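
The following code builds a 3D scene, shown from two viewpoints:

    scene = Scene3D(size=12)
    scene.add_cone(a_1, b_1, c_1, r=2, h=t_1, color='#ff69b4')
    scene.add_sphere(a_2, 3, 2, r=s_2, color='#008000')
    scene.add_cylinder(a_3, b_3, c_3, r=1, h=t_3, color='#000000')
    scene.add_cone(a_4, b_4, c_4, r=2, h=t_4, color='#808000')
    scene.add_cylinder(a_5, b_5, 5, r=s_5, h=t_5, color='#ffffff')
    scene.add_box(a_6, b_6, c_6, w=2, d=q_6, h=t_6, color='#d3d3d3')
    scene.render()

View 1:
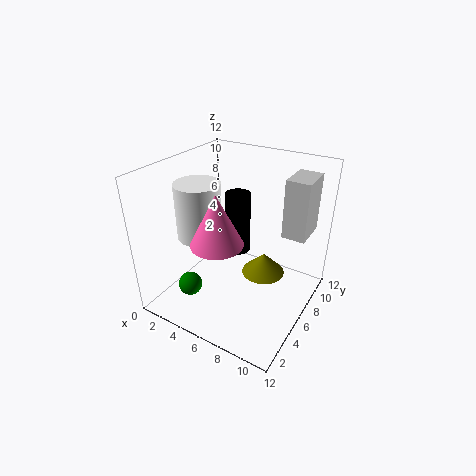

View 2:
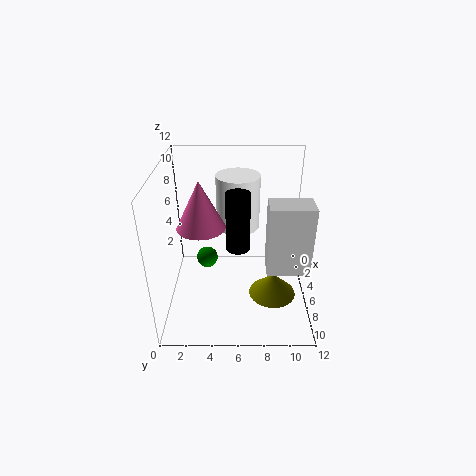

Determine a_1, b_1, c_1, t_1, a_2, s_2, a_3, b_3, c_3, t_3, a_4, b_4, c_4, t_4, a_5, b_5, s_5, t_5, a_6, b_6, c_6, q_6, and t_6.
a_1 = 6, b_1 = 3, c_1 = 7, t_1 = 4, a_2 = 3, s_2 = 1, a_3 = 6, b_3 = 6, c_3 = 5, t_3 = 5, a_4 = 7, b_4 = 9, c_4 = 1, t_4 = 2, a_5 = 2, b_5 = 6, s_5 = 2, t_5 = 5, a_6 = 9, b_6 = 8, c_6 = 6, q_6 = 3, t_6 = 5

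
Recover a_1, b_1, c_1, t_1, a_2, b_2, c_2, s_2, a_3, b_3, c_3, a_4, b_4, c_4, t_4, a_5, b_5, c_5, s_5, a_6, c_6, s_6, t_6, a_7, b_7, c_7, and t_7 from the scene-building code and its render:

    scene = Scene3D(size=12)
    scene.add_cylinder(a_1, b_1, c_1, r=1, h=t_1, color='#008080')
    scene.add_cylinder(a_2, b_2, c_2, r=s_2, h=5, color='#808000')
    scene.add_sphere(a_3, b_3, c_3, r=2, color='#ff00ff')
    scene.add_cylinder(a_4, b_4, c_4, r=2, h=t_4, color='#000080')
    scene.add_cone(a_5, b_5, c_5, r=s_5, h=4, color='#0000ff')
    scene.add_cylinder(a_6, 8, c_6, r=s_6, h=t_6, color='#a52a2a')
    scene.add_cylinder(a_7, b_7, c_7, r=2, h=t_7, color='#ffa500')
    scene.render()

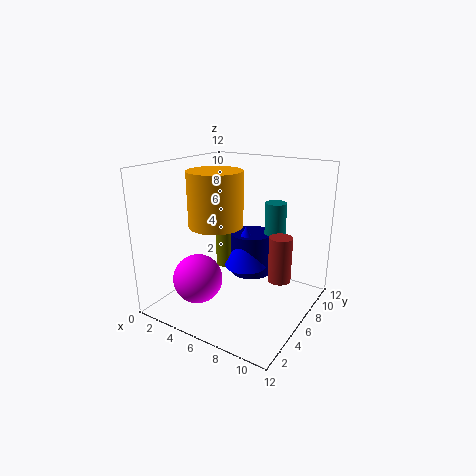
a_1 = 7, b_1 = 11, c_1 = 5, t_1 = 3, a_2 = 2, b_2 = 10, c_2 = 1, s_2 = 1, a_3 = 4, b_3 = 3, c_3 = 3, a_4 = 5, b_4 = 10, c_4 = 1, t_4 = 4, a_5 = 5, b_5 = 9, c_5 = 2, s_5 = 2, a_6 = 9, c_6 = 2, s_6 = 1, t_6 = 4, a_7 = 6, b_7 = 3, c_7 = 8, t_7 = 4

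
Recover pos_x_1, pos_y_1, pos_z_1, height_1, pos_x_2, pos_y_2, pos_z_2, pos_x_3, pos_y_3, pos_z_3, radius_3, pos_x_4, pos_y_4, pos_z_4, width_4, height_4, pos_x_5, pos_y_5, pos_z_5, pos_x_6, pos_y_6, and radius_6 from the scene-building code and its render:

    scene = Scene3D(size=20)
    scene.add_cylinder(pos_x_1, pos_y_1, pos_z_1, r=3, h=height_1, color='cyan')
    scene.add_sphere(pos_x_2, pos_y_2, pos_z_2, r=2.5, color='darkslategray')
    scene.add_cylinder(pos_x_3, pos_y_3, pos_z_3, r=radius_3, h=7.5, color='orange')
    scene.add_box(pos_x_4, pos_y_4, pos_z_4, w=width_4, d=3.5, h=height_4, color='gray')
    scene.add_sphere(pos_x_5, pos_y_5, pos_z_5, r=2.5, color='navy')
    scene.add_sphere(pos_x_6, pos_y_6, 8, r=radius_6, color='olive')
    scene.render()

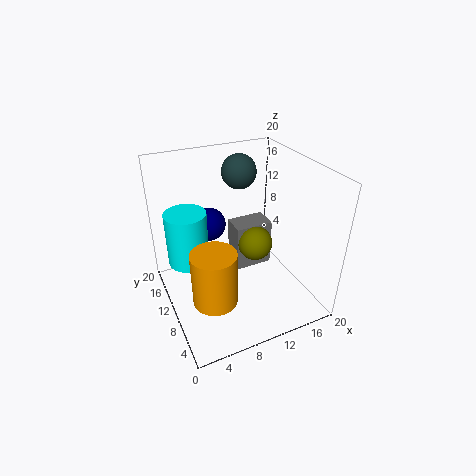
pos_x_1 = 4; pos_y_1 = 14.5; pos_z_1 = 5; height_1 = 8; pos_x_2 = 12.5; pos_y_2 = 15; pos_z_2 = 17.5; pos_x_3 = 5; pos_y_3 = 6.5; pos_z_3 = 3.5; radius_3 = 3; pos_x_4 = 10.5; pos_y_4 = 11; pos_z_4 = 3.5; width_4 = 5.5; height_4 = 7; pos_x_5 = 8; pos_y_5 = 16; pos_z_5 = 9.5; pos_x_6 = 13; pos_y_6 = 10.5; radius_6 = 2.5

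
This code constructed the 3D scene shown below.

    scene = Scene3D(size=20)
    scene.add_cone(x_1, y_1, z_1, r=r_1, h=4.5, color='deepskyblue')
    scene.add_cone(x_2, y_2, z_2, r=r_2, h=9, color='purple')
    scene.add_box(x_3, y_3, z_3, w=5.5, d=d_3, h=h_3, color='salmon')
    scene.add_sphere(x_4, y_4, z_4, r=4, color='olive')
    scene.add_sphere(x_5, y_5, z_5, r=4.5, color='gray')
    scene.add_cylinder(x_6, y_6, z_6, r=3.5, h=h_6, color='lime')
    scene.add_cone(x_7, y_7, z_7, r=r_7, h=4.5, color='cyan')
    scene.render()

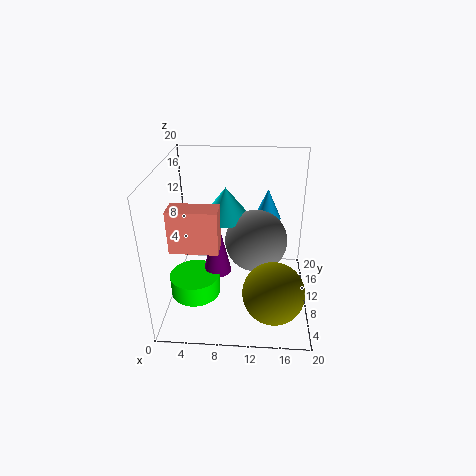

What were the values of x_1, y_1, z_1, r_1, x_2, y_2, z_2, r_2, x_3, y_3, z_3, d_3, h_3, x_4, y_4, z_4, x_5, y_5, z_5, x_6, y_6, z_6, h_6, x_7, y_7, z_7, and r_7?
x_1 = 14
y_1 = 14.5
z_1 = 11
r_1 = 2
x_2 = 7
y_2 = 10
z_2 = 4.5
r_2 = 2
x_3 = 3
y_3 = 1
z_3 = 13
d_3 = 2.5
h_3 = 5
x_4 = 15
y_4 = 4
z_4 = 5.5
x_5 = 12.5
y_5 = 12
z_5 = 8.5
x_6 = 4
y_6 = 8
z_6 = 2
h_6 = 3
x_7 = 8
y_7 = 13.5
z_7 = 11.5
r_7 = 3.5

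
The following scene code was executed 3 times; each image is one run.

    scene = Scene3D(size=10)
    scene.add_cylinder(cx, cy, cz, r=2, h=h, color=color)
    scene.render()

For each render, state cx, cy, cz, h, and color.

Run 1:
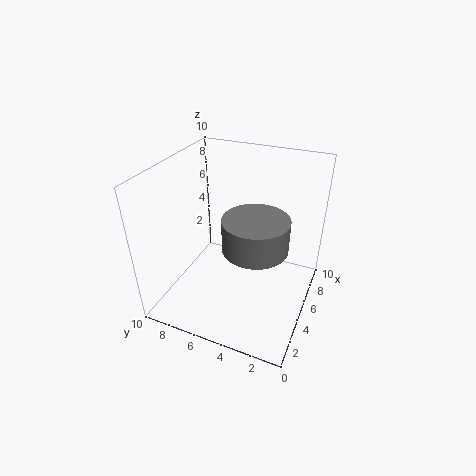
cx = 3, cy = 3, cz = 6, h = 2, color = 'gray'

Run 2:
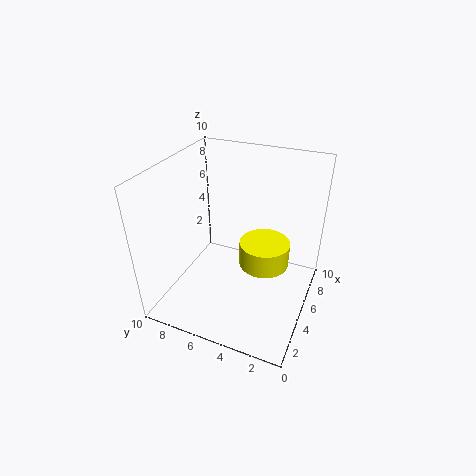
cx = 8, cy = 4, cz = 1, h = 2, color = 'yellow'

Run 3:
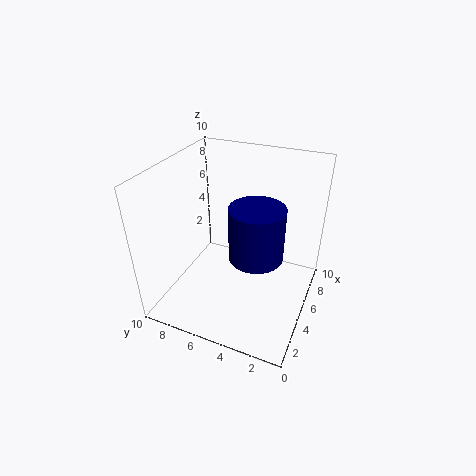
cx = 6, cy = 4, cz = 3, h = 4, color = 'navy'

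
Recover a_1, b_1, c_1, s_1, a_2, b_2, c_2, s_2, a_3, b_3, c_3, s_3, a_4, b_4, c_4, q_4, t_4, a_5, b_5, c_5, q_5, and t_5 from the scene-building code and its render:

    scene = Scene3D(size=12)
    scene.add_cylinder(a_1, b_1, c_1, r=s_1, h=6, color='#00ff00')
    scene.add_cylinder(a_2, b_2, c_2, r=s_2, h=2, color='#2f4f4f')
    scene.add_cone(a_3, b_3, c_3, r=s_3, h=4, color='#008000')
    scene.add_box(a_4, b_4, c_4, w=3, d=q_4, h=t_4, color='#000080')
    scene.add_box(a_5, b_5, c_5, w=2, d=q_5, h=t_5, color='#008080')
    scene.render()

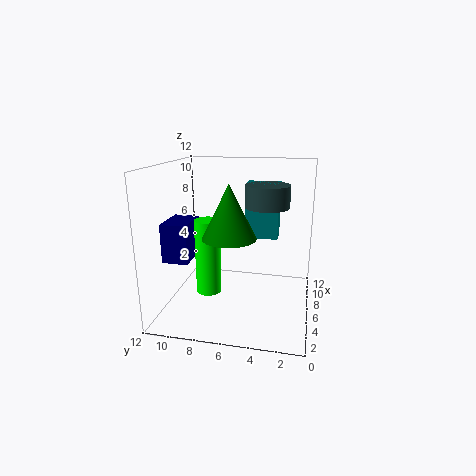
a_1 = 4
b_1 = 8
c_1 = 2
s_1 = 1
a_2 = 9
b_2 = 4
c_2 = 8
s_2 = 2
a_3 = 3
b_3 = 6
c_3 = 7
s_3 = 2
a_4 = 2
b_4 = 9
c_4 = 5
q_4 = 2
t_4 = 3
a_5 = 9
b_5 = 3
c_5 = 5
q_5 = 3
t_5 = 5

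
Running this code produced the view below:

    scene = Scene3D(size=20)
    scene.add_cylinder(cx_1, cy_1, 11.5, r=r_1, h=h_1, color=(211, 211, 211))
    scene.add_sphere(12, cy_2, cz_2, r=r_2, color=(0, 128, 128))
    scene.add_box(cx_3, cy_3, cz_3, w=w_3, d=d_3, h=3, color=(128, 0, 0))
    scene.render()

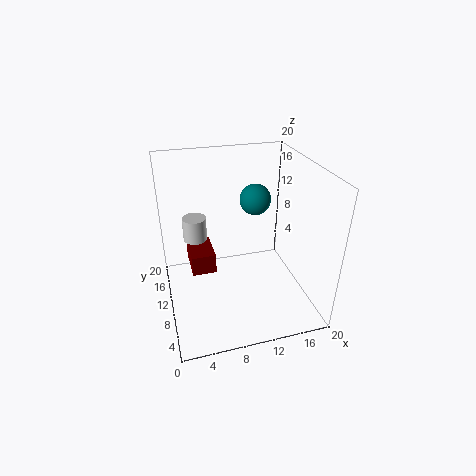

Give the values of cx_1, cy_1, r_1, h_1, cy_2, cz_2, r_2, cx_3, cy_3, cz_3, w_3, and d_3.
cx_1 = 4, cy_1 = 9, r_1 = 1.5, h_1 = 3, cy_2 = 9, cz_2 = 16, r_2 = 2, cx_3 = 3.5, cy_3 = 11, cz_3 = 4, w_3 = 3.5, d_3 = 5.5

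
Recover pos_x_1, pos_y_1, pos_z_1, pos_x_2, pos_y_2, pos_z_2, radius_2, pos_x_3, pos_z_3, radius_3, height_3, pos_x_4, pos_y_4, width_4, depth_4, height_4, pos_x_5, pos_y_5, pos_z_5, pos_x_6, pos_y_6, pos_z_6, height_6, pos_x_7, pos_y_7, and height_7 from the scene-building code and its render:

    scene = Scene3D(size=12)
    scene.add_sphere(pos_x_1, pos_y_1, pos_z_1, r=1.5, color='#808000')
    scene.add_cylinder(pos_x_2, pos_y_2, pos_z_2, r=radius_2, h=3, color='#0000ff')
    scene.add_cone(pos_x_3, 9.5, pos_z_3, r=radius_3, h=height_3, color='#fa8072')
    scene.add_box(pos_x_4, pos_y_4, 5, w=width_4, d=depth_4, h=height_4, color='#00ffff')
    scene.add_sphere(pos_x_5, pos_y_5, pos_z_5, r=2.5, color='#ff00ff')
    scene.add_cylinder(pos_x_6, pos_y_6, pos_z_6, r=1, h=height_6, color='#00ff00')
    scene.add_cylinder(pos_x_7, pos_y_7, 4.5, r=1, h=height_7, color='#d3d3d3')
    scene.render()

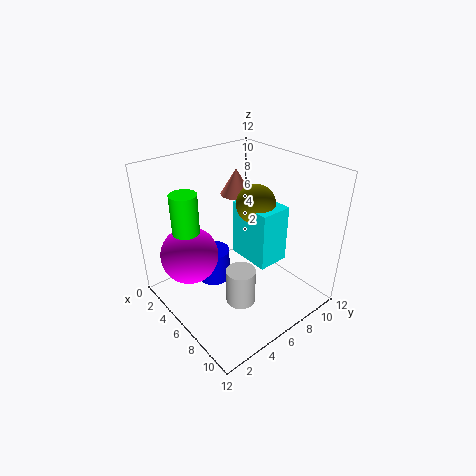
pos_x_1 = 7.5, pos_y_1 = 6.5, pos_z_1 = 9.5, pos_x_2 = 3, pos_y_2 = 5.5, pos_z_2 = 0.5, radius_2 = 1.5, pos_x_3 = 1.5, pos_z_3 = 7.5, radius_3 = 1.5, height_3 = 2.5, pos_x_4 = 6, pos_y_4 = 5.5, width_4 = 3.5, depth_4 = 2.5, height_4 = 4.5, pos_x_5 = 3, pos_y_5 = 3, pos_z_5 = 4, pos_x_6 = 5.5, pos_y_6 = 1.5, pos_z_6 = 8, height_6 = 3, pos_x_7 = 10.5, pos_y_7 = 2.5, height_7 = 2.5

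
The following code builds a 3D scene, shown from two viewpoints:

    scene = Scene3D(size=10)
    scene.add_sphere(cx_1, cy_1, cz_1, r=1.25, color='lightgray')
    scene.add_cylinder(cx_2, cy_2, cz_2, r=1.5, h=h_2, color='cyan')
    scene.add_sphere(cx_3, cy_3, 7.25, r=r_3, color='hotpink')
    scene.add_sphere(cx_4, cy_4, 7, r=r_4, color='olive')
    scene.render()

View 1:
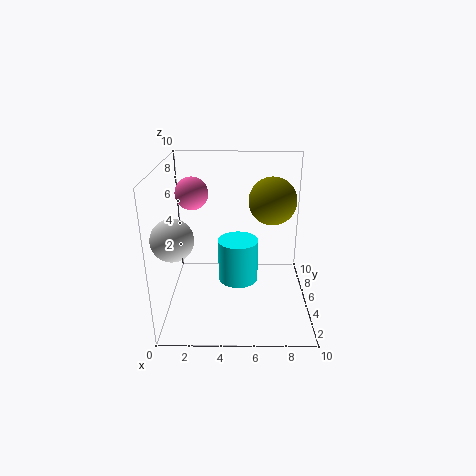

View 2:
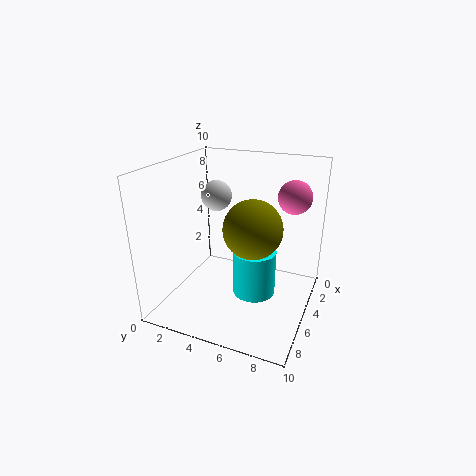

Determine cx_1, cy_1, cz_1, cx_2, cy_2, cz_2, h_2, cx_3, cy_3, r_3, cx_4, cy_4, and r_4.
cx_1 = 1.25
cy_1 = 1.5
cz_1 = 6.5
cx_2 = 5
cy_2 = 6.25
cz_2 = 1
h_2 = 3.25
cx_3 = 1.5
cy_3 = 8
r_3 = 1.25
cx_4 = 7.5
cy_4 = 7
r_4 = 1.75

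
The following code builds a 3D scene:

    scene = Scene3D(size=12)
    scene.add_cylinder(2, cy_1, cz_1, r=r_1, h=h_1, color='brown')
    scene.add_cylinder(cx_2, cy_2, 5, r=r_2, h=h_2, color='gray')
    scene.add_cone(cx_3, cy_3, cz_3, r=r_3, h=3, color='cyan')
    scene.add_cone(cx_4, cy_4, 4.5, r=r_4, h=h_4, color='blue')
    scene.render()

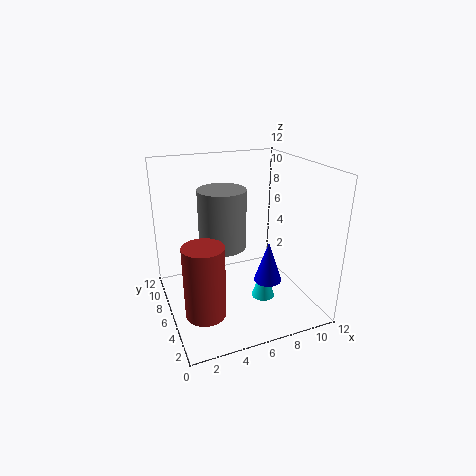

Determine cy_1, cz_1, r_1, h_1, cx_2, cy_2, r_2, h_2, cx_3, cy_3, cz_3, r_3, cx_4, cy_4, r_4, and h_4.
cy_1 = 2.5
cz_1 = 2
r_1 = 1.5
h_1 = 5.5
cx_2 = 5
cy_2 = 7
r_2 = 2
h_2 = 5
cx_3 = 8
cy_3 = 5
cz_3 = 0.5
r_3 = 1
cx_4 = 6.5
cy_4 = 1.5
r_4 = 1
h_4 = 3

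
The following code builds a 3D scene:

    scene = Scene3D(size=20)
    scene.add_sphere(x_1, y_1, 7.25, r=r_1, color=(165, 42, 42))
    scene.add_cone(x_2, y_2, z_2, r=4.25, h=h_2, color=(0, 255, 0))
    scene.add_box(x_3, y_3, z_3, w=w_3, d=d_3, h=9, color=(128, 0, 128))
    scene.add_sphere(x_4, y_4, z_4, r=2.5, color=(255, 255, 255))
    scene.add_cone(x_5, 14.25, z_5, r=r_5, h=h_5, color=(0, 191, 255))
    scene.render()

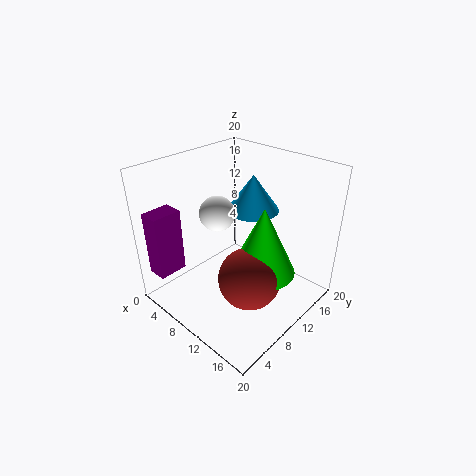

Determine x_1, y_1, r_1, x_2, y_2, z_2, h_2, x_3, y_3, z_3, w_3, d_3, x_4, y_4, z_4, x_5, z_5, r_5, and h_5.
x_1 = 14.75, y_1 = 7, r_1 = 4, x_2 = 15, y_2 = 9.25, z_2 = 7.5, h_2 = 9, x_3 = 2, y_3 = 0.5, z_3 = 5.5, w_3 = 2.75, d_3 = 4, x_4 = 6.5, y_4 = 9.5, z_4 = 12.75, x_5 = 9, z_5 = 12.5, r_5 = 3.75, h_5 = 5.25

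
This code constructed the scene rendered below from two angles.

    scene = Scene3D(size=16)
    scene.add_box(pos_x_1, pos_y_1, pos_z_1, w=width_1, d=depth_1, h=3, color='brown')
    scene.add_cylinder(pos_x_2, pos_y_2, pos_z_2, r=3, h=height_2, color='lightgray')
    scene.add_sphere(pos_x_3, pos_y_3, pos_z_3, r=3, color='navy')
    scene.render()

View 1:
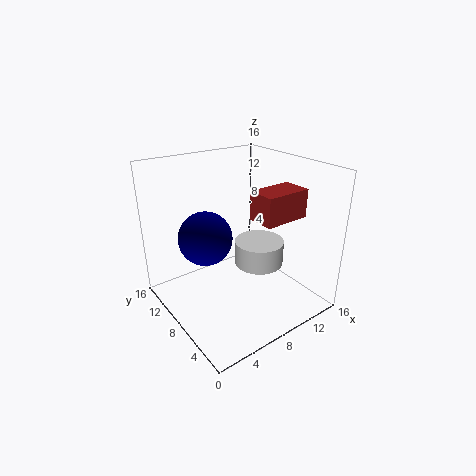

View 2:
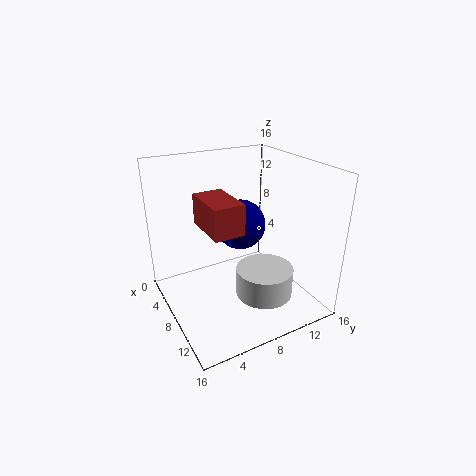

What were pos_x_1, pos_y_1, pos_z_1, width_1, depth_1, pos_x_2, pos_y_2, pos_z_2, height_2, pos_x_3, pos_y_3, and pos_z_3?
pos_x_1 = 8
pos_y_1 = 3
pos_z_1 = 11
width_1 = 5
depth_1 = 3
pos_x_2 = 12
pos_y_2 = 9
pos_z_2 = 3
height_2 = 3
pos_x_3 = 5
pos_y_3 = 10
pos_z_3 = 8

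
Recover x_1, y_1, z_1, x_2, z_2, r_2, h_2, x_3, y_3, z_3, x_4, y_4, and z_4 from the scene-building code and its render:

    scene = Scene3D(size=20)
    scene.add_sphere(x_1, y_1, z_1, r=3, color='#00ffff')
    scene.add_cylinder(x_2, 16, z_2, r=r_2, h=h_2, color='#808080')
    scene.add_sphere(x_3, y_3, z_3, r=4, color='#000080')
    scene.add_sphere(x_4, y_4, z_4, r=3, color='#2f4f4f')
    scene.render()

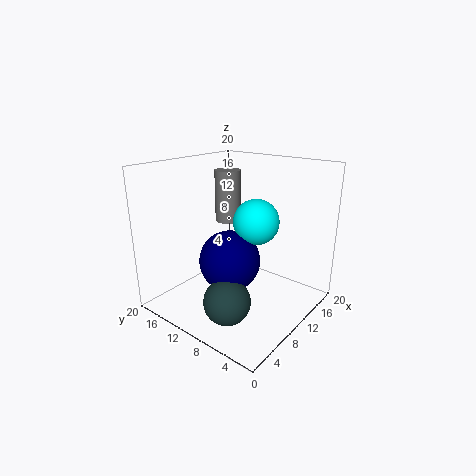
x_1 = 10, y_1 = 7, z_1 = 13, x_2 = 15, z_2 = 10, r_2 = 2, h_2 = 8, x_3 = 7, y_3 = 9, z_3 = 8, x_4 = 4, y_4 = 7, z_4 = 4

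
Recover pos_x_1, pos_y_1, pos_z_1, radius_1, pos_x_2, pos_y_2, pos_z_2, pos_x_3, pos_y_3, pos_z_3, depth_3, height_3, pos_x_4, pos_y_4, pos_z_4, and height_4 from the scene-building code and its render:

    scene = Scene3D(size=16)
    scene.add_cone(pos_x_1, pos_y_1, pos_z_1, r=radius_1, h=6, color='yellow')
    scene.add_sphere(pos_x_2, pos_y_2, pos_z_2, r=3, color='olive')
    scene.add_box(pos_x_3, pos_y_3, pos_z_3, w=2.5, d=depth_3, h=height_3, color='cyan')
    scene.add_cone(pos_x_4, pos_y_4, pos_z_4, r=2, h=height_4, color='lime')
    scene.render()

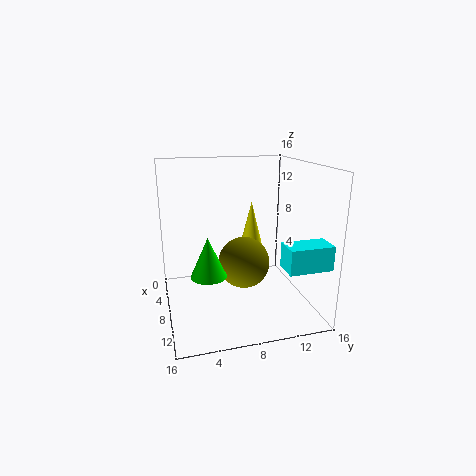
pos_x_1 = 2; pos_y_1 = 11.5; pos_z_1 = 4.5; radius_1 = 1.5; pos_x_2 = 7; pos_y_2 = 9; pos_z_2 = 4.5; pos_x_3 = 13; pos_y_3 = 11; pos_z_3 = 6.5; depth_3 = 4.5; height_3 = 2.5; pos_x_4 = 8.5; pos_y_4 = 4.5; pos_z_4 = 4; height_4 = 4.5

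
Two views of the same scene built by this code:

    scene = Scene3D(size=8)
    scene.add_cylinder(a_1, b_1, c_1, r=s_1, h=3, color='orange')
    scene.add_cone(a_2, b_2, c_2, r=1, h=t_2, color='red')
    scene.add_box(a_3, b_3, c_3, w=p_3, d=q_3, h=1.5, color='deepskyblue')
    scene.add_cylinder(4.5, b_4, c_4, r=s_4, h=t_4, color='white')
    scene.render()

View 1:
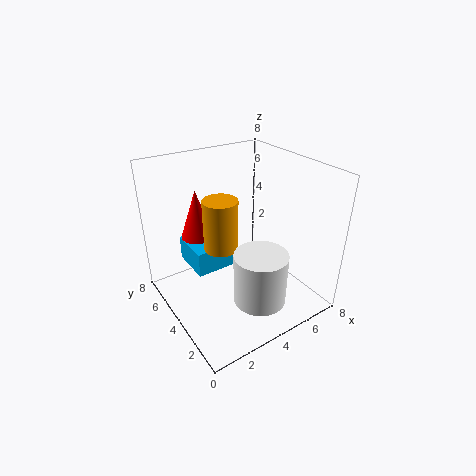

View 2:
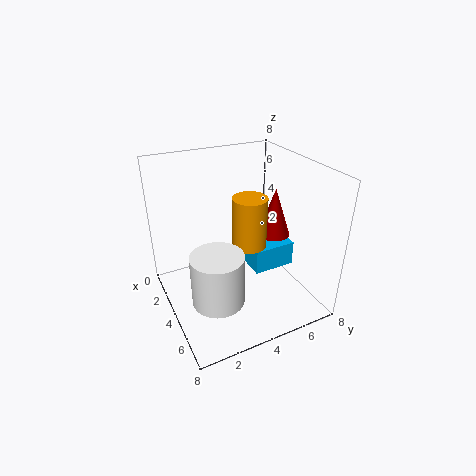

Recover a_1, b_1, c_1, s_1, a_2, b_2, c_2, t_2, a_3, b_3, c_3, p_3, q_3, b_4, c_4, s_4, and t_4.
a_1 = 3.5, b_1 = 5, c_1 = 3, s_1 = 1, a_2 = 3, b_2 = 7, c_2 = 3, t_2 = 3, a_3 = 2, b_3 = 5, c_3 = 1.5, p_3 = 2.5, q_3 = 2.5, b_4 = 2.5, c_4 = 0.5, s_4 = 1.5, t_4 = 3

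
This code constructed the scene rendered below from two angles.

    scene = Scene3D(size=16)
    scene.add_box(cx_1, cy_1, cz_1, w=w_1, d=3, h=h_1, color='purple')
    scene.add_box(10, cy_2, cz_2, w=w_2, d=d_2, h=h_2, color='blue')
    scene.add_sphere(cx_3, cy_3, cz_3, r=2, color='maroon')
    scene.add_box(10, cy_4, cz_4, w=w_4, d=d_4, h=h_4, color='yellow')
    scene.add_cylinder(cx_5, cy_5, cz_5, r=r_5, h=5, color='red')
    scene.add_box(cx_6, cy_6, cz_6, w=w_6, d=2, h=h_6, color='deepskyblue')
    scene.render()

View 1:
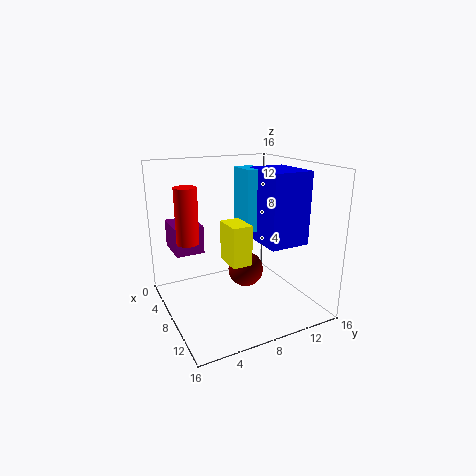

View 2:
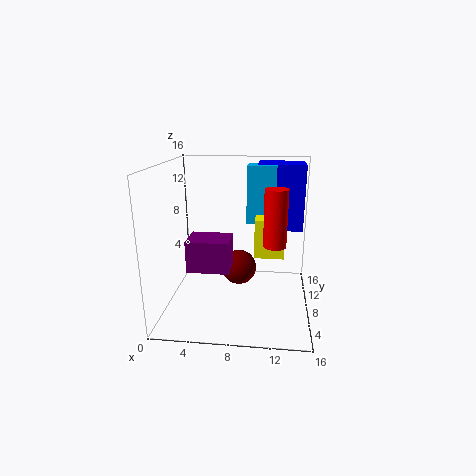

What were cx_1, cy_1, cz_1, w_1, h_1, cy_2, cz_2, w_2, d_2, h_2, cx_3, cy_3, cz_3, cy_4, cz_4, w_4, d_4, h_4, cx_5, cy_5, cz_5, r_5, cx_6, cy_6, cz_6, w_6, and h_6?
cx_1 = 4, cy_1 = 1, cz_1 = 7, w_1 = 4, h_1 = 3, cy_2 = 8, cz_2 = 9, w_2 = 5, d_2 = 4, h_2 = 7, cx_3 = 8, cy_3 = 9, cz_3 = 4, cy_4 = 5, cz_4 = 7, w_4 = 3, d_4 = 2, h_4 = 4, cx_5 = 12, cy_5 = 1, cz_5 = 10, r_5 = 1, cx_6 = 9, cy_6 = 7, cz_6 = 10, w_6 = 3, h_6 = 6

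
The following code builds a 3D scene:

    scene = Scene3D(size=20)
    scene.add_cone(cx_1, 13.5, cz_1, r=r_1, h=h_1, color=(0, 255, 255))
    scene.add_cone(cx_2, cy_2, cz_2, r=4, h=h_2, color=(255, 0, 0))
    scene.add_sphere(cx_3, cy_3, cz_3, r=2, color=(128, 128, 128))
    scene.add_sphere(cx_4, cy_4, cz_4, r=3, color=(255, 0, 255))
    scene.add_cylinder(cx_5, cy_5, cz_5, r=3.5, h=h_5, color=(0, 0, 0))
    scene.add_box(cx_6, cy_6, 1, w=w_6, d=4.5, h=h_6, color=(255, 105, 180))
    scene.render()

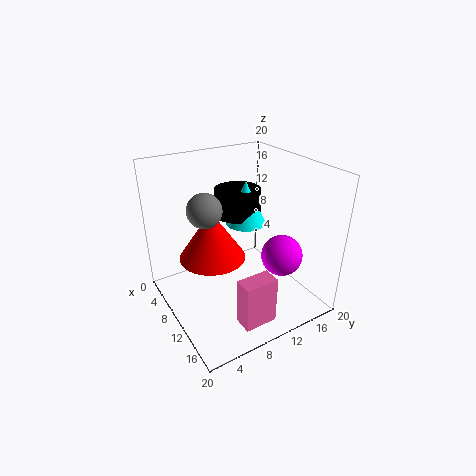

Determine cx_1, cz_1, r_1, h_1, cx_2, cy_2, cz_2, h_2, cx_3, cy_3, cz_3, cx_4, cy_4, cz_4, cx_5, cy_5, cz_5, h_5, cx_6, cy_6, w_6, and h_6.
cx_1 = 6.5, cz_1 = 10, r_1 = 3, h_1 = 6.5, cx_2 = 13, cy_2 = 4.5, cz_2 = 10.5, h_2 = 6, cx_3 = 13.5, cy_3 = 3.5, cz_3 = 17, cx_4 = 12.5, cy_4 = 16, cz_4 = 6.5, cx_5 = 5, cy_5 = 13, cz_5 = 11, h_5 = 4, cx_6 = 15.5, cy_6 = 6.5, w_6 = 2.5, h_6 = 6.5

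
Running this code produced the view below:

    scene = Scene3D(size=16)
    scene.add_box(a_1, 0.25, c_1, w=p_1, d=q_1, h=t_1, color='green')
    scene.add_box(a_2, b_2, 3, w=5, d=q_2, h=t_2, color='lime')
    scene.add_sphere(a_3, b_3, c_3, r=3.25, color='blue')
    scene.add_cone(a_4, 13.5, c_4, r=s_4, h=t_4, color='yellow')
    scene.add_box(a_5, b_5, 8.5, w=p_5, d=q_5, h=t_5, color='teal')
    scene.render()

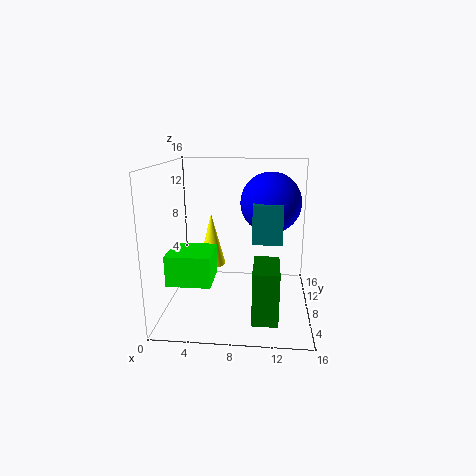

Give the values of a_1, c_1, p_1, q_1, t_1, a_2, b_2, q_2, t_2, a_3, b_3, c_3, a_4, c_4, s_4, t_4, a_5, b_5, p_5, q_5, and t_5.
a_1 = 10, c_1 = 2, p_1 = 2.5, q_1 = 4.5, t_1 = 5.25, a_2 = 0.25, b_2 = 5.25, q_2 = 4.75, t_2 = 3.5, a_3 = 11.5, b_3 = 8.25, c_3 = 12, a_4 = 4, c_4 = 2.5, s_4 = 1.75, t_4 = 6.75, a_5 = 9.75, b_5 = 4.5, p_5 = 3, q_5 = 5.5, t_5 = 4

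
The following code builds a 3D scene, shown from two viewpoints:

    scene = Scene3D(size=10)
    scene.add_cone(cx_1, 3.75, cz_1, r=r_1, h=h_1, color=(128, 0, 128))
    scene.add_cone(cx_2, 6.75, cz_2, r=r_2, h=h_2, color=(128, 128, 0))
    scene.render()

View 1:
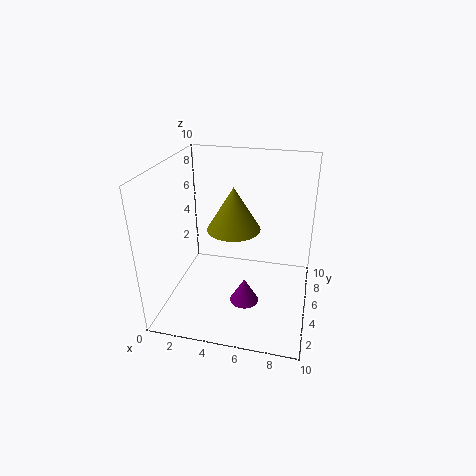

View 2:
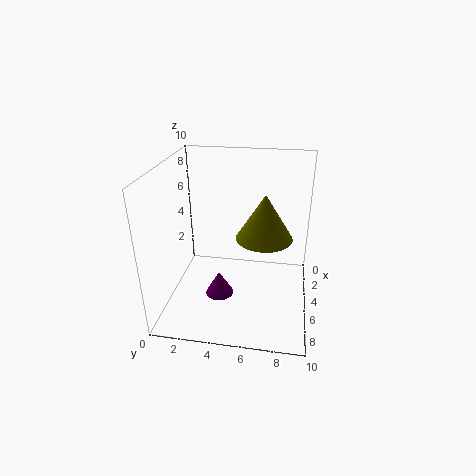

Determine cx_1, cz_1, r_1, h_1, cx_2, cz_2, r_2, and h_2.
cx_1 = 5.75
cz_1 = 0.75
r_1 = 1
h_1 = 1.75
cx_2 = 4.25
cz_2 = 4.75
r_2 = 2
h_2 = 3.25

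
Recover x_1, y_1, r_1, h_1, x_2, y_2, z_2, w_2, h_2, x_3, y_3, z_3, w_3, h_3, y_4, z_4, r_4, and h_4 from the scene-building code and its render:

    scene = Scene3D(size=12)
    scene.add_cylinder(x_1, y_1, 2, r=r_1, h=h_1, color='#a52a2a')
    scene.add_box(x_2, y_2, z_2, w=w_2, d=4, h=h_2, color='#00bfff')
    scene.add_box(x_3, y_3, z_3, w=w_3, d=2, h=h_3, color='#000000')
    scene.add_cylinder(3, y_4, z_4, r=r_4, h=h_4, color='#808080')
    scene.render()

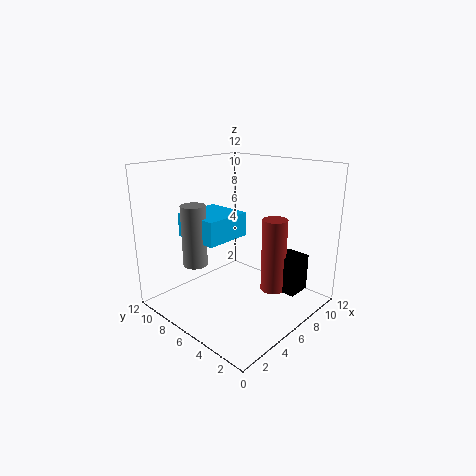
x_1 = 7
y_1 = 3
r_1 = 1
h_1 = 6
x_2 = 3
y_2 = 6
z_2 = 6
w_2 = 4
h_2 = 2
x_3 = 7
y_3 = 1
z_3 = 2
w_3 = 2
h_3 = 3
y_4 = 8
z_4 = 4
r_4 = 1
h_4 = 5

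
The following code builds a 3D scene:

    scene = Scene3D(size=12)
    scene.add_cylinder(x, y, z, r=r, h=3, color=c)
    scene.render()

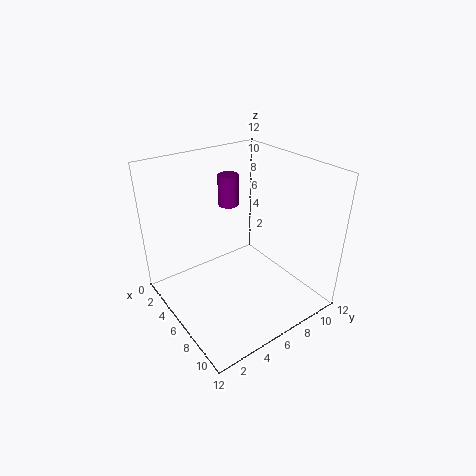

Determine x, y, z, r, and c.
x = 1; y = 8.5; z = 6.5; r = 1; c = 'purple'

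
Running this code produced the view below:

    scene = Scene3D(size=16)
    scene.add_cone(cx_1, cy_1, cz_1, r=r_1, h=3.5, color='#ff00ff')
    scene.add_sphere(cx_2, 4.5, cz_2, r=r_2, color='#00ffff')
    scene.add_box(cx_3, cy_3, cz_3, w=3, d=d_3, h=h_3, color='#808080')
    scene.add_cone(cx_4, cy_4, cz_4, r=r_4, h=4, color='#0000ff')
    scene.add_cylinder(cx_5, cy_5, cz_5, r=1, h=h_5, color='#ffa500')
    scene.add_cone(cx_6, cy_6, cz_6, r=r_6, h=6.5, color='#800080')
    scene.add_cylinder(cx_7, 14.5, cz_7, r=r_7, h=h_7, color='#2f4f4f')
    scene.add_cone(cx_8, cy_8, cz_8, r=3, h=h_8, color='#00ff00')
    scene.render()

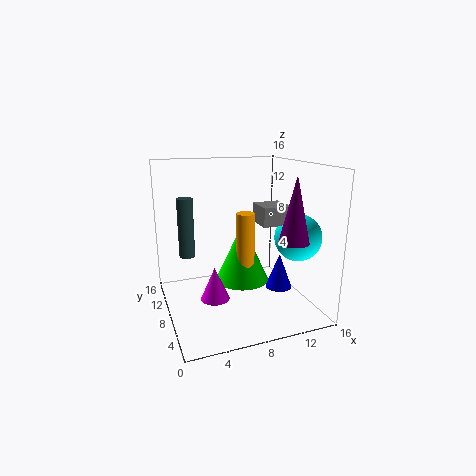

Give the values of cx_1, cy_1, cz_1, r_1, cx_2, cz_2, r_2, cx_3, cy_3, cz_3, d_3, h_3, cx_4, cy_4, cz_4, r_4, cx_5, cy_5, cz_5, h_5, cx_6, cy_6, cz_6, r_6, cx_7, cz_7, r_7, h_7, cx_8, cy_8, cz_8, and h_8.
cx_1 = 4.5, cy_1 = 5.5, cz_1 = 2.5, r_1 = 1.5, cx_2 = 13.5, cz_2 = 8.5, r_2 = 2.5, cx_3 = 9.5, cy_3 = 4.5, cz_3 = 10, d_3 = 3, h_3 = 2, cx_4 = 12.5, cy_4 = 6.5, cz_4 = 2, r_4 = 1.5, cx_5 = 8.5, cy_5 = 7, cz_5 = 3.5, h_5 = 7.5, cx_6 = 11.5, cy_6 = 2, cz_6 = 9, r_6 = 1.5, cx_7 = 3.5, cz_7 = 4, r_7 = 1, h_7 = 7.5, cx_8 = 8.5, cy_8 = 8, cz_8 = 3, h_8 = 6.5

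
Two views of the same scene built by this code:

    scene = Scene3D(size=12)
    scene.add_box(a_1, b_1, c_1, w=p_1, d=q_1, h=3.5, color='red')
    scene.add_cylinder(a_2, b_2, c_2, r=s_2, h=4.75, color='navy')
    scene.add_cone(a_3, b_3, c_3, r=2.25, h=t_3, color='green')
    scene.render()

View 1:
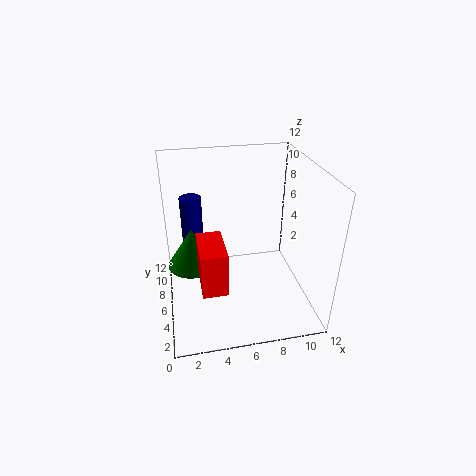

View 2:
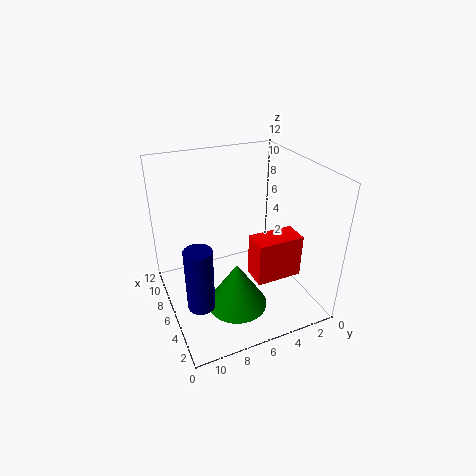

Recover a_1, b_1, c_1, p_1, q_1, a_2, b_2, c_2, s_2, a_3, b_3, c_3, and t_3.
a_1 = 2.5, b_1 = 2, c_1 = 3.5, p_1 = 2, q_1 = 3.75, a_2 = 2.5, b_2 = 10.5, c_2 = 3.25, s_2 = 1, a_3 = 2.25, b_3 = 7.75, c_3 = 2.75, t_3 = 3.5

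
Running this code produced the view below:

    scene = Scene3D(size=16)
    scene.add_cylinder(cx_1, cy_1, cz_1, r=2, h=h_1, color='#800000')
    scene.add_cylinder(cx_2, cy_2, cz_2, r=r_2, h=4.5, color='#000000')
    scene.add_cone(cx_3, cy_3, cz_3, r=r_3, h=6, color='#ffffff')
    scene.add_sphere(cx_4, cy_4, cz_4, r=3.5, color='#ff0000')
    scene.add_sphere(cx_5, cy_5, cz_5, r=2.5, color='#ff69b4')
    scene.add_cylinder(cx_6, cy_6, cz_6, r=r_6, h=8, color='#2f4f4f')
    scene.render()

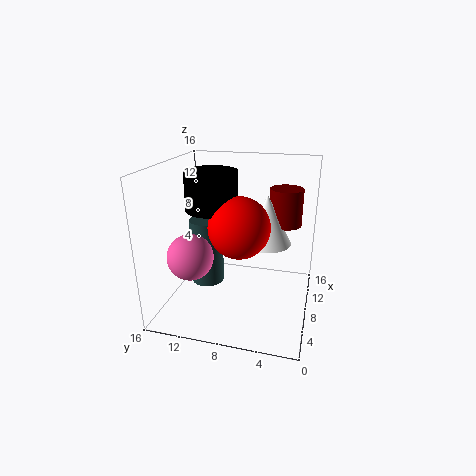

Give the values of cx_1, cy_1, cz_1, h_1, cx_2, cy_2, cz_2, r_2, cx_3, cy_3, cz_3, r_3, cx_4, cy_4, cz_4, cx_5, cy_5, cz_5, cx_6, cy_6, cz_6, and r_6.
cx_1 = 13.5
cy_1 = 3.5
cz_1 = 8
h_1 = 4.5
cx_2 = 9.5
cy_2 = 11.5
cz_2 = 10.5
r_2 = 3
cx_3 = 12
cy_3 = 5.5
cz_3 = 6
r_3 = 3
cx_4 = 8.5
cy_4 = 8
cz_4 = 9
cx_5 = 5
cy_5 = 12.5
cz_5 = 6.5
cx_6 = 10
cy_6 = 12.5
cz_6 = 1
r_6 = 2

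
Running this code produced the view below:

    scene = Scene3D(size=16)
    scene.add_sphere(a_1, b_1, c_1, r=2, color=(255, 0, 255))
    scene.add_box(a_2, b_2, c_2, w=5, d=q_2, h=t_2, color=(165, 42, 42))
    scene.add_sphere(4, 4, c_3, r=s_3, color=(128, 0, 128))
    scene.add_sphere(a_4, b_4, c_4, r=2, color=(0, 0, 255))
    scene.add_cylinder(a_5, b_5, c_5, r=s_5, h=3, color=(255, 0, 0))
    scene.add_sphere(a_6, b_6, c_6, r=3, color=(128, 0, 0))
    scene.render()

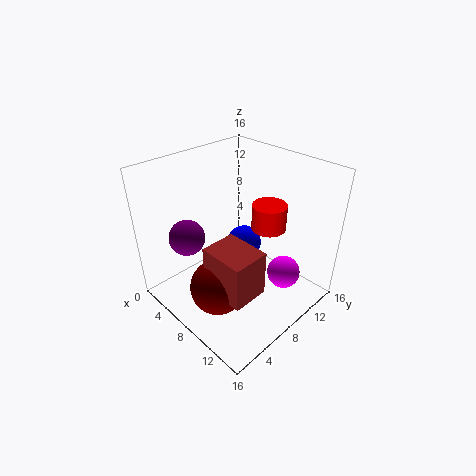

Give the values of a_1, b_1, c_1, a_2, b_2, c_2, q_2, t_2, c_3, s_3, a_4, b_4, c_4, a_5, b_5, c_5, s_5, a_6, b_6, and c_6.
a_1 = 11; b_1 = 13; c_1 = 2; a_2 = 8; b_2 = 3; c_2 = 4; q_2 = 4; t_2 = 5; c_3 = 8; s_3 = 2; a_4 = 7; b_4 = 10; c_4 = 6; a_5 = 9; b_5 = 12; c_5 = 8; s_5 = 2; a_6 = 9; b_6 = 4; c_6 = 4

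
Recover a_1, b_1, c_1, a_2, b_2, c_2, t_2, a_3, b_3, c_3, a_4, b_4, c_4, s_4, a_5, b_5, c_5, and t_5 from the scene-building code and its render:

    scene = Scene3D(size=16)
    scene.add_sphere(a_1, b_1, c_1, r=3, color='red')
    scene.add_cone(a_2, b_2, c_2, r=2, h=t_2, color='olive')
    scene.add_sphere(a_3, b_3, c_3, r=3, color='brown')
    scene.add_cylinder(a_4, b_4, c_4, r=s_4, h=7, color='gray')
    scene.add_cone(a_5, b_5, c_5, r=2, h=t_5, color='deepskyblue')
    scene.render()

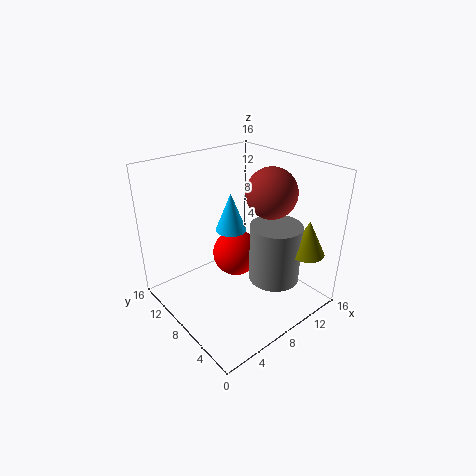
a_1 = 11; b_1 = 12; c_1 = 3; a_2 = 14; b_2 = 3; c_2 = 6; t_2 = 4; a_3 = 13; b_3 = 8; c_3 = 12; a_4 = 12; b_4 = 6; c_4 = 2; s_4 = 3; a_5 = 11; b_5 = 13; c_5 = 6; t_5 = 5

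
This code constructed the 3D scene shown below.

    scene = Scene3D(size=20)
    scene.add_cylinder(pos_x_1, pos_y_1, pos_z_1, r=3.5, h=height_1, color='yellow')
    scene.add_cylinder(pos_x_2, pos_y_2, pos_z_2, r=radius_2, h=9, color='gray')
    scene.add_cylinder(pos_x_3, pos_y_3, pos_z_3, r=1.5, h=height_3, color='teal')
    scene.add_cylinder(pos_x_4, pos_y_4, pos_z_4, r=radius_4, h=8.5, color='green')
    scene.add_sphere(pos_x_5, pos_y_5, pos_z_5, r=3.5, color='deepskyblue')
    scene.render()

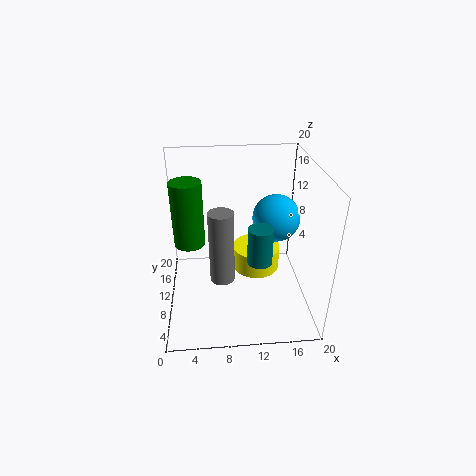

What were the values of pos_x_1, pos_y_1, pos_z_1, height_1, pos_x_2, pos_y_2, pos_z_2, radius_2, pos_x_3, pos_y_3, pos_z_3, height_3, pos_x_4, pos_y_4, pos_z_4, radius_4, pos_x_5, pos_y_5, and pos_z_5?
pos_x_1 = 13
pos_y_1 = 12.5
pos_z_1 = 3.5
height_1 = 3.5
pos_x_2 = 7.5
pos_y_2 = 4
pos_z_2 = 8
radius_2 = 1.5
pos_x_3 = 12
pos_y_3 = 3.5
pos_z_3 = 10.5
height_3 = 4.5
pos_x_4 = 3.5
pos_y_4 = 8.5
pos_z_4 = 10.5
radius_4 = 2
pos_x_5 = 16
pos_y_5 = 13.5
pos_z_5 = 11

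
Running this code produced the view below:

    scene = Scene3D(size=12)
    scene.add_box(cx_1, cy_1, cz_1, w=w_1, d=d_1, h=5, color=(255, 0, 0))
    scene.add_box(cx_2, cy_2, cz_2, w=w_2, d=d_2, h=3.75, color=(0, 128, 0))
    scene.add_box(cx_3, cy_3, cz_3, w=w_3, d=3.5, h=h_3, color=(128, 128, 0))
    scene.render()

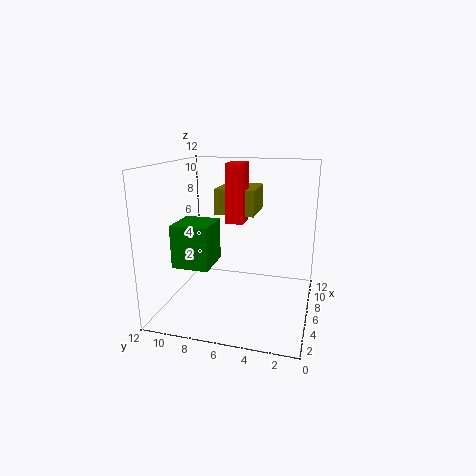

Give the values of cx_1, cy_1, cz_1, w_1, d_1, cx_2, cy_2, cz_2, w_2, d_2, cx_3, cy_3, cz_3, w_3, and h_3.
cx_1 = 6.5; cy_1 = 5.75; cz_1 = 7; w_1 = 2; d_1 = 1.5; cx_2 = 4.5; cy_2 = 8.25; cz_2 = 3.25; w_2 = 3.5; d_2 = 3.25; cx_3 = 7.25; cy_3 = 5; cz_3 = 7.5; w_3 = 4; h_3 = 2.25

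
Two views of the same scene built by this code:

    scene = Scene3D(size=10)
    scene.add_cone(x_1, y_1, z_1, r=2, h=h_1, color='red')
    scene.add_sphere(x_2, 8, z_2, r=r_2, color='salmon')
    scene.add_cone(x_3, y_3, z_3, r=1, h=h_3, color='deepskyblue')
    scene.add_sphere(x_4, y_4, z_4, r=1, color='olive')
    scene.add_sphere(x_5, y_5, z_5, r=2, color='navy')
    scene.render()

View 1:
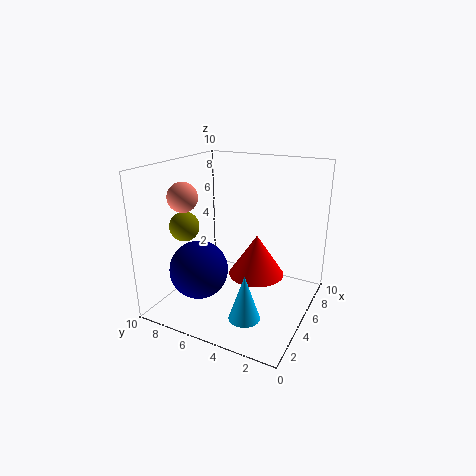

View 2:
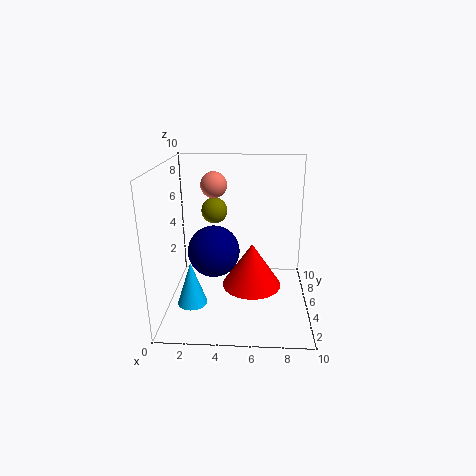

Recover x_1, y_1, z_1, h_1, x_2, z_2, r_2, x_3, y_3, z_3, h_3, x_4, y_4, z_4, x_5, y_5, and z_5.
x_1 = 6
y_1 = 4
z_1 = 2
h_1 = 3
x_2 = 3
z_2 = 8
r_2 = 1
x_3 = 2
y_3 = 3
z_3 = 1
h_3 = 3
x_4 = 3
y_4 = 8
z_4 = 6
x_5 = 3
y_5 = 7
z_5 = 3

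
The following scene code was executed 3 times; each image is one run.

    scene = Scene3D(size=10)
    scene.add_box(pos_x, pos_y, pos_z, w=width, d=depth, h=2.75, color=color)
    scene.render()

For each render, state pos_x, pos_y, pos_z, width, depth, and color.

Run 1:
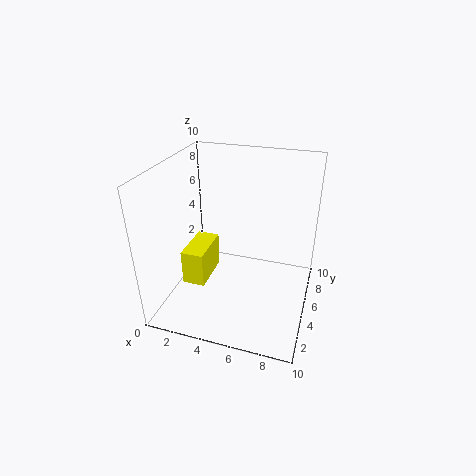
pos_x = 0.5
pos_y = 4.75
pos_z = 0.25
width = 1.75
depth = 3.5
color = 'yellow'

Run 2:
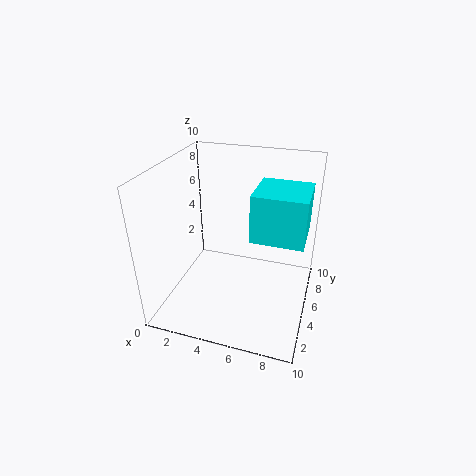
pos_x = 6.75
pos_y = 1.5
pos_z = 7
width = 3
depth = 3
color = 'cyan'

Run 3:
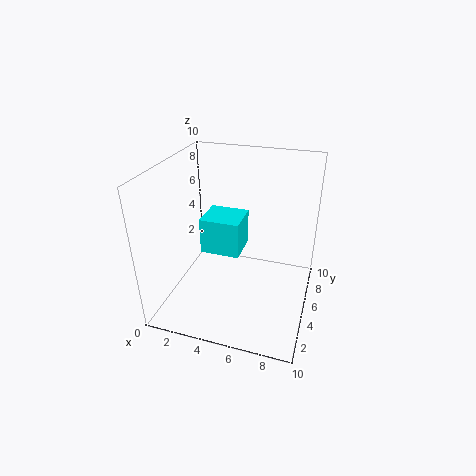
pos_x = 1.75
pos_y = 5.75
pos_z = 2.75
width = 3
depth = 2.75
color = 'cyan'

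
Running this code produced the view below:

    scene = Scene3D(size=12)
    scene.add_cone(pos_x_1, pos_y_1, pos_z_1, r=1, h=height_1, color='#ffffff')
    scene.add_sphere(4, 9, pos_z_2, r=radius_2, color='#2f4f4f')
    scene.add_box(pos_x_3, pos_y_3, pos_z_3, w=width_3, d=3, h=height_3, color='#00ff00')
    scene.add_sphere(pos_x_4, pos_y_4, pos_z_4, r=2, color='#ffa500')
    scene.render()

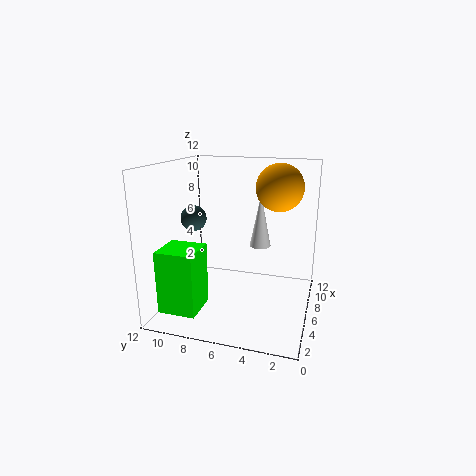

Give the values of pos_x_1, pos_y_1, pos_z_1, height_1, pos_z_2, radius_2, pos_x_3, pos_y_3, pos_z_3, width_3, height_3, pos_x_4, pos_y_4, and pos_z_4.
pos_x_1 = 10
pos_y_1 = 5
pos_z_1 = 4
height_1 = 5
pos_z_2 = 8
radius_2 = 1
pos_x_3 = 1
pos_y_3 = 8
pos_z_3 = 1
width_3 = 3
height_3 = 5
pos_x_4 = 8
pos_y_4 = 3
pos_z_4 = 10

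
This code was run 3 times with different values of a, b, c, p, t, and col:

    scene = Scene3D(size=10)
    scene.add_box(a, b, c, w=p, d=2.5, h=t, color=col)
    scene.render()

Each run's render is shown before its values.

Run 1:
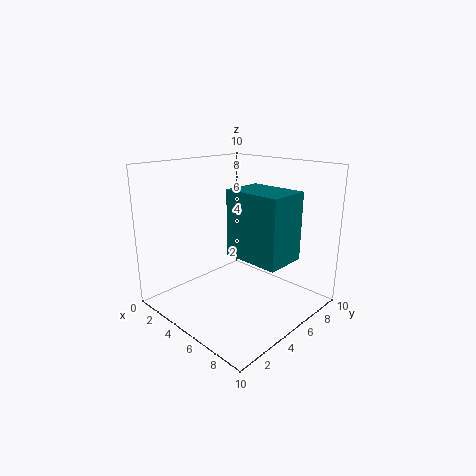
a = 6.5
b = 2.5
c = 5
p = 3.5
t = 4
col = 'teal'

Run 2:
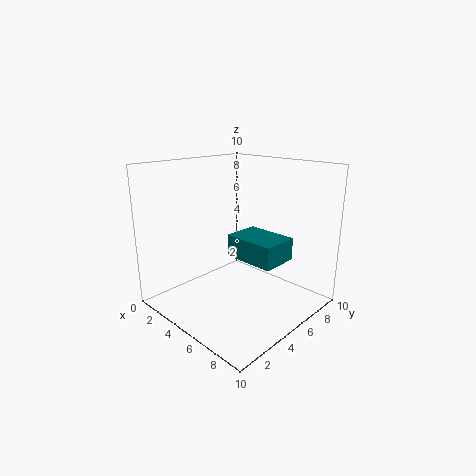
a = 5
b = 4
c = 4
p = 3.5
t = 1.5
col = 'teal'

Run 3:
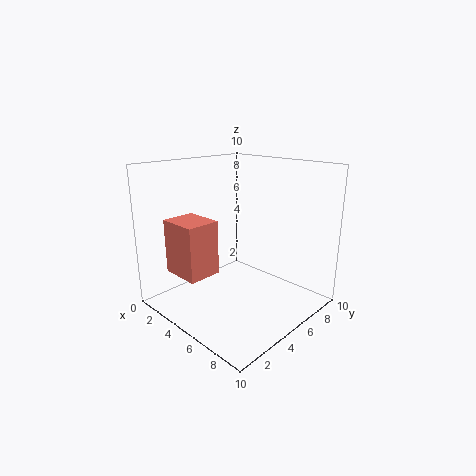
a = 0.5
b = 2
c = 2
p = 3
t = 4
col = 'salmon'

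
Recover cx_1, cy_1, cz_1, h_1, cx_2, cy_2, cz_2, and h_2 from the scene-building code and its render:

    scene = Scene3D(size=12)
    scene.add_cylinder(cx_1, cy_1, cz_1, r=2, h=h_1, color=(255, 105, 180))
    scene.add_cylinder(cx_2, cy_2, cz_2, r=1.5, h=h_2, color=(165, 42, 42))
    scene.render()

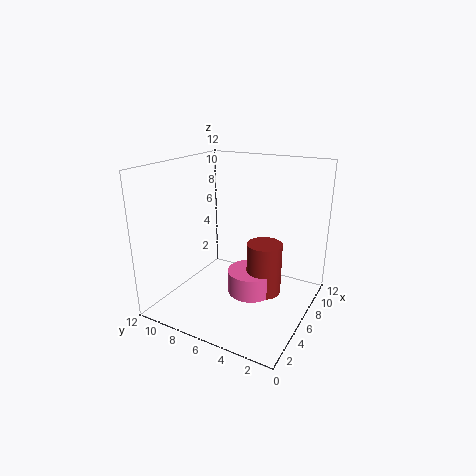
cx_1 = 6.5; cy_1 = 5; cz_1 = 1; h_1 = 2; cx_2 = 7; cy_2 = 4; cz_2 = 1; h_2 = 4.5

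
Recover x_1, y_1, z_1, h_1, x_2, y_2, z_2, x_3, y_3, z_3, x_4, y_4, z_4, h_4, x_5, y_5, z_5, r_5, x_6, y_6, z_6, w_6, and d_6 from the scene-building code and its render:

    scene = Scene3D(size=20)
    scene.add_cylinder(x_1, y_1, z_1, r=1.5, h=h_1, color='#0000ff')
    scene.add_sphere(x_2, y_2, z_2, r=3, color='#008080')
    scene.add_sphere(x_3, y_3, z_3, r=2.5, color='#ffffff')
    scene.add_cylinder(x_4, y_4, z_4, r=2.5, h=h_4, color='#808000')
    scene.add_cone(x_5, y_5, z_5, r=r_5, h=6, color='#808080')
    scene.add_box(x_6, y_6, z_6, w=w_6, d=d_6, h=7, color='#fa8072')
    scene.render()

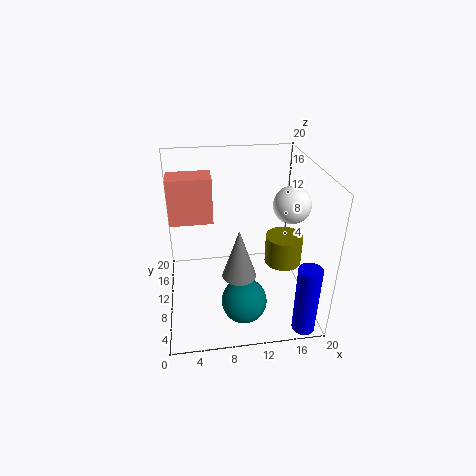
x_1 = 17.5
y_1 = 1.5
z_1 = 0.5
h_1 = 9.5
x_2 = 10
y_2 = 4.5
z_2 = 3.5
x_3 = 17
y_3 = 9
z_3 = 15
x_4 = 16
y_4 = 8
z_4 = 7
h_4 = 4
x_5 = 9
y_5 = 2.5
z_5 = 9.5
r_5 = 2
x_6 = 0.5
y_6 = 14.5
z_6 = 10
w_6 = 6.5
d_6 = 4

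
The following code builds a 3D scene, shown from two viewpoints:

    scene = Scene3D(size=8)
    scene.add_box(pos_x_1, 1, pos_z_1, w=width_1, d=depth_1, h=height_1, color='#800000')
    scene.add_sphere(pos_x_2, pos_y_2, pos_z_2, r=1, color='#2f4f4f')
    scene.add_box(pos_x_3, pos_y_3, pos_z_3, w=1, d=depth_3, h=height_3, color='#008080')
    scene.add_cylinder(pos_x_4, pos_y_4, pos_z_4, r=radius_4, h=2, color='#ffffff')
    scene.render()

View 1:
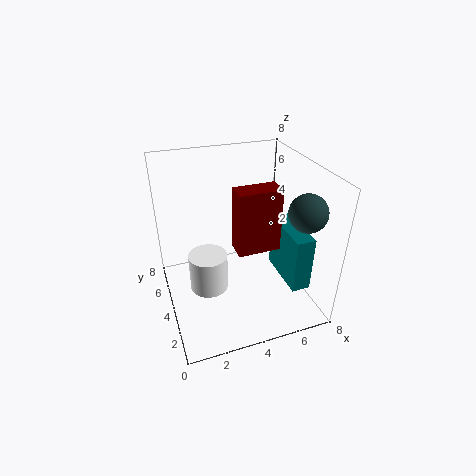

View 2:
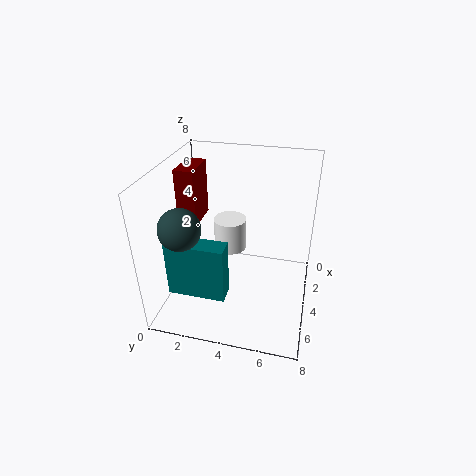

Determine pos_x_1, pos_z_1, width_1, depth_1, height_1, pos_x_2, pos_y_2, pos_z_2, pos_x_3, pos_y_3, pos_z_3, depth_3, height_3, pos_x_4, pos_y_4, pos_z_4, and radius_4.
pos_x_1 = 3, pos_z_1 = 5, width_1 = 2, depth_1 = 1, height_1 = 3, pos_x_2 = 7, pos_y_2 = 2, pos_z_2 = 6, pos_x_3 = 6, pos_y_3 = 1, pos_z_3 = 2, depth_3 = 3, height_3 = 3, pos_x_4 = 2, pos_y_4 = 3, pos_z_4 = 2, radius_4 = 1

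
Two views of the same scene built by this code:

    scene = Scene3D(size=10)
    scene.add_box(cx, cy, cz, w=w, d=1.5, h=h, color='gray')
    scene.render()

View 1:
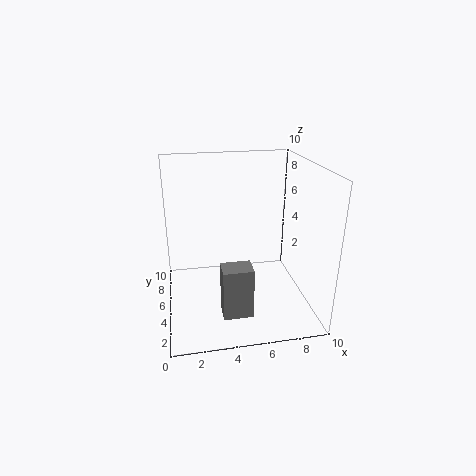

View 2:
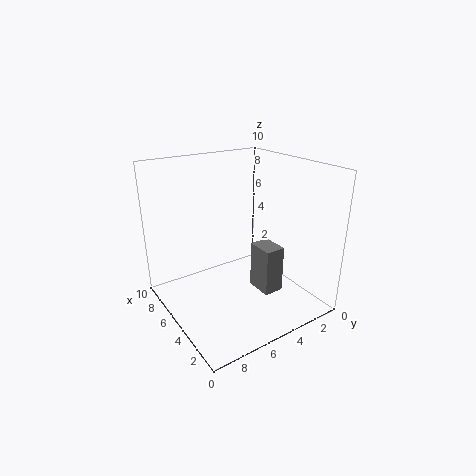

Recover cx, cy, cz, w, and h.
cx = 3.5, cy = 2, cz = 0.5, w = 2, h = 3.5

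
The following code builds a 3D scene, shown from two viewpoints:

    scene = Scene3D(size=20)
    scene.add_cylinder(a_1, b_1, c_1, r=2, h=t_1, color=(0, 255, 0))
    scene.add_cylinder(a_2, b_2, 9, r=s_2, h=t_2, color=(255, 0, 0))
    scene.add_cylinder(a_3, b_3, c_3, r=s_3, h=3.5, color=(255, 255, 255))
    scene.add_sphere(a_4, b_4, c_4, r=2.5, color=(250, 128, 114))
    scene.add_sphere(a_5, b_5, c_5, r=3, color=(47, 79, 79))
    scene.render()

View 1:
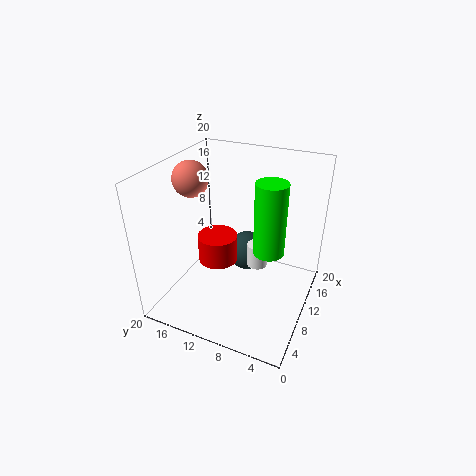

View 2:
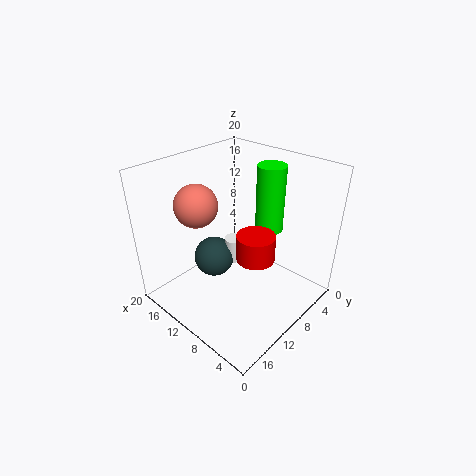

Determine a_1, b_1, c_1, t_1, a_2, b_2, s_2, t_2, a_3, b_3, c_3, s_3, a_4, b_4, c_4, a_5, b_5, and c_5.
a_1 = 8.5; b_1 = 5; c_1 = 10; t_1 = 9.5; a_2 = 6; b_2 = 11; s_2 = 2.5; t_2 = 3.5; a_3 = 12.5; b_3 = 8; c_3 = 4.5; s_3 = 1.5; a_4 = 10; b_4 = 17; c_4 = 17.5; a_5 = 14.5; b_5 = 10.5; c_5 = 5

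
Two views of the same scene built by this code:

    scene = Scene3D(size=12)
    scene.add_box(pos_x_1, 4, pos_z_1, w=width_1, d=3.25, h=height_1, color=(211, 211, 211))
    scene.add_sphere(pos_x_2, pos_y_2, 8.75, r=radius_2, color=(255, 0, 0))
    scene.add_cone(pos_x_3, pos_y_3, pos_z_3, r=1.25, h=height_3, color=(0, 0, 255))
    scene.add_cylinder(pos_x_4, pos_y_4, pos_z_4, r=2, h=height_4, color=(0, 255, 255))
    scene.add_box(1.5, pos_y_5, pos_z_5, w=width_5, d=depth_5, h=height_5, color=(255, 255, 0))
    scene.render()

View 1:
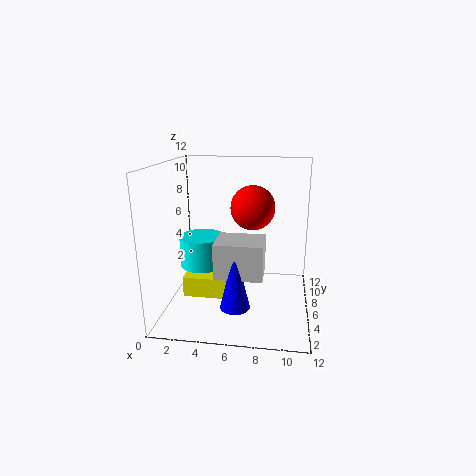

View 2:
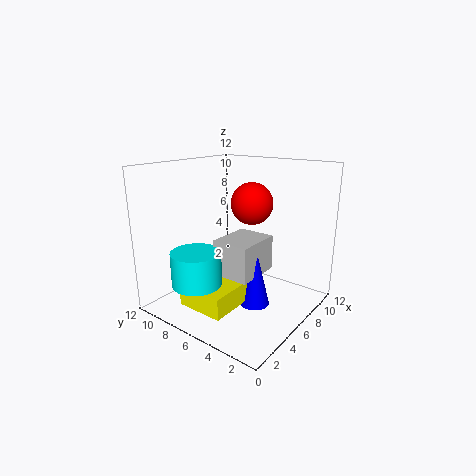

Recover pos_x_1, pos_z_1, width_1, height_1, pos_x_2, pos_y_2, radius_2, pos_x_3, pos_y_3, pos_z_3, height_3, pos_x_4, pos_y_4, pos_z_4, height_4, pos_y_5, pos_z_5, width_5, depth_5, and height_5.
pos_x_1 = 4.25
pos_z_1 = 3
width_1 = 4
height_1 = 3
pos_x_2 = 7.25
pos_y_2 = 5.5
radius_2 = 1.75
pos_x_3 = 6
pos_y_3 = 4.25
pos_z_3 = 0.5
height_3 = 5.25
pos_x_4 = 2.5
pos_y_4 = 7.5
pos_z_4 = 2.75
height_4 = 2.75
pos_y_5 = 4.5
pos_z_5 = 1
width_5 = 3.75
depth_5 = 4
height_5 = 1.75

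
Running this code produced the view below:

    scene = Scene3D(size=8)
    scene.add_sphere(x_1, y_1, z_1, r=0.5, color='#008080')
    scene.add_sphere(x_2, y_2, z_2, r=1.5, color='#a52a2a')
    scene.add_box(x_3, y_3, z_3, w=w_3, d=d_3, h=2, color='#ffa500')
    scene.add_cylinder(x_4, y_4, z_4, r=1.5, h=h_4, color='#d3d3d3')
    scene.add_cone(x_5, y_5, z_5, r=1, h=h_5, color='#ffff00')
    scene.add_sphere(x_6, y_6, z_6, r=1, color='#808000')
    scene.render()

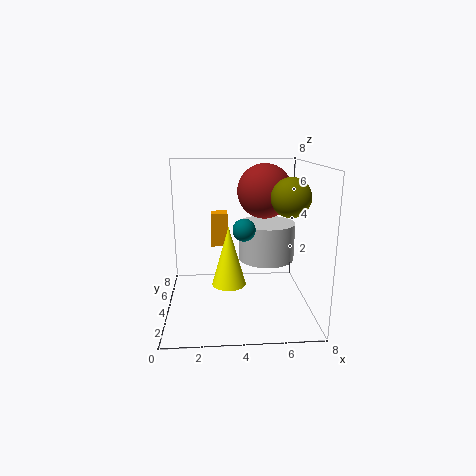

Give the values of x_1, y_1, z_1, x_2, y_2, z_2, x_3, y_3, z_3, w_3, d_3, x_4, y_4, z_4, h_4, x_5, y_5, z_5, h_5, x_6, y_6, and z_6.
x_1 = 4, y_1 = 0.5, z_1 = 5.5, x_2 = 5.5, y_2 = 4.5, z_2 = 6.5, x_3 = 2.5, y_3 = 5.5, z_3 = 3, w_3 = 1, d_3 = 1, x_4 = 5.5, y_4 = 3.5, z_4 = 3, h_4 = 2, x_5 = 3.5, y_5 = 4.5, z_5 = 1, h_5 = 3.5, x_6 = 6.5, y_6 = 2.5, z_6 = 6.5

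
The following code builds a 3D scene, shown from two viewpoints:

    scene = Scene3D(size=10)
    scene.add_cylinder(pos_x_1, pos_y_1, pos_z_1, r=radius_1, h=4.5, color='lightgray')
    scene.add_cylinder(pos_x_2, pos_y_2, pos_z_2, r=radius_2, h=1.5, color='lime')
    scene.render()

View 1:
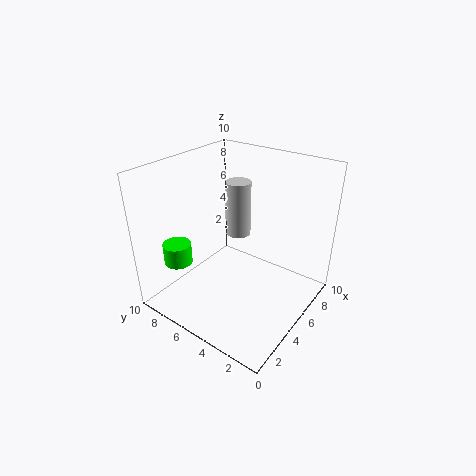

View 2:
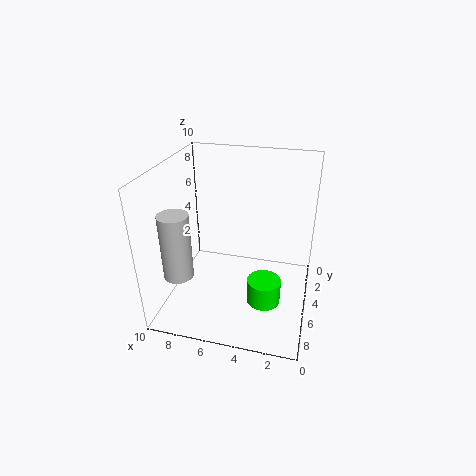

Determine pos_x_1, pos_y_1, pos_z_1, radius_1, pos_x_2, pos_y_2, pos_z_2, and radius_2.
pos_x_1 = 8.5; pos_y_1 = 7.5; pos_z_1 = 3; radius_1 = 1; pos_x_2 = 2.5; pos_y_2 = 8.5; pos_z_2 = 3; radius_2 = 1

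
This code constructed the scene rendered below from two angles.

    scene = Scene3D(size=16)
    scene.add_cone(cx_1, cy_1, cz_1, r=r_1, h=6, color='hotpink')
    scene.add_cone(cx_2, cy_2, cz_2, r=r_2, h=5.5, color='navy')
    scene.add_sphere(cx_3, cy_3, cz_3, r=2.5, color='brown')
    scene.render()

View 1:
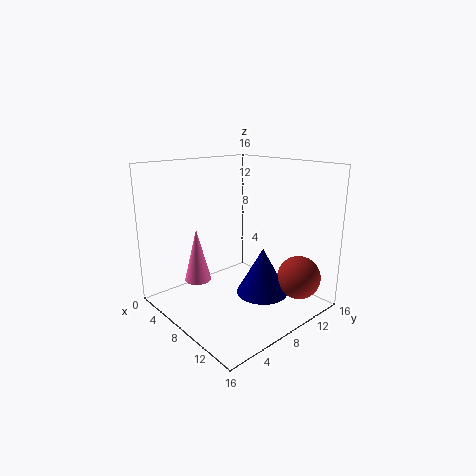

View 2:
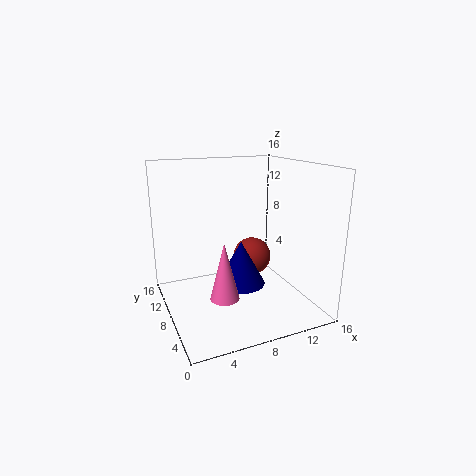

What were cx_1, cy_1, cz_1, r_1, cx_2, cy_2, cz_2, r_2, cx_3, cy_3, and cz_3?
cx_1 = 5, cy_1 = 4.5, cz_1 = 3, r_1 = 1.5, cx_2 = 9.5, cy_2 = 10.5, cz_2 = 1, r_2 = 3, cx_3 = 12.5, cy_3 = 13.5, cz_3 = 3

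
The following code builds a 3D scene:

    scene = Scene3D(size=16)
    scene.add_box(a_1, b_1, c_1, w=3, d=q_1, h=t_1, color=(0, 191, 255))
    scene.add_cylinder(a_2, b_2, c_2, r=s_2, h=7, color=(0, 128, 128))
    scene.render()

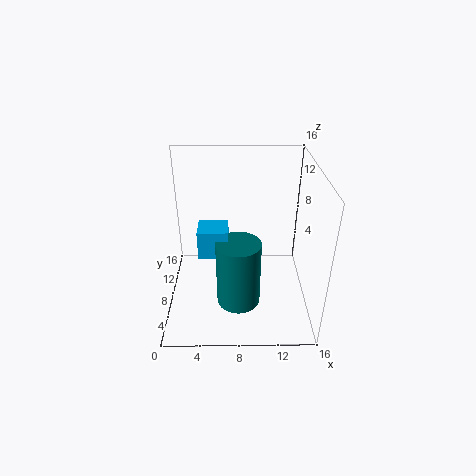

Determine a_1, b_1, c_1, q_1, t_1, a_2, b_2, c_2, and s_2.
a_1 = 4; b_1 = 4; c_1 = 8; q_1 = 2.75; t_1 = 3; a_2 = 8; b_2 = 3.75; c_2 = 3; s_2 = 2.25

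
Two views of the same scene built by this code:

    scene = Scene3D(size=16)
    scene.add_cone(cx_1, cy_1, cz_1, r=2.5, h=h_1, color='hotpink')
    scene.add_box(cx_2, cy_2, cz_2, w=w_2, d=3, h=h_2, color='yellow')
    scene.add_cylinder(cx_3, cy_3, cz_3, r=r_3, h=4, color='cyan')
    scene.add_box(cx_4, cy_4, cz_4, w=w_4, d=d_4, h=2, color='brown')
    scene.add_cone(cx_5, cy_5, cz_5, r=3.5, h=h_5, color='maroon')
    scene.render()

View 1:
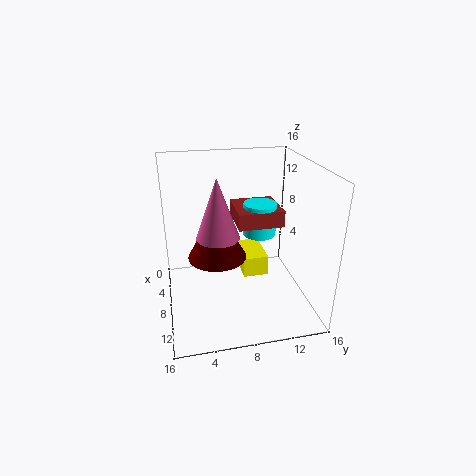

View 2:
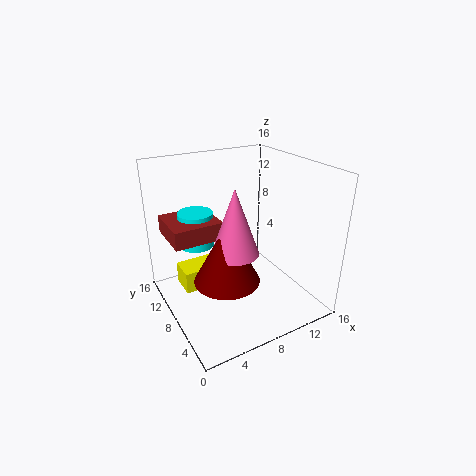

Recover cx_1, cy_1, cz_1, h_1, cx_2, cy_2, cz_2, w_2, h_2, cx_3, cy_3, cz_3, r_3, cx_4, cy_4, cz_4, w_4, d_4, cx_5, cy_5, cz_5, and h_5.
cx_1 = 6.5, cy_1 = 6, cz_1 = 7.5, h_1 = 7, cx_2 = 2, cy_2 = 9, cz_2 = 2, w_2 = 5, h_2 = 2.5, cx_3 = 4.5, cy_3 = 11.5, cz_3 = 6.5, r_3 = 2, cx_4 = 1, cy_4 = 8.5, cz_4 = 8, w_4 = 5.5, d_4 = 5.5, cx_5 = 5.5, cy_5 = 6, cz_5 = 4.5, h_5 = 6.5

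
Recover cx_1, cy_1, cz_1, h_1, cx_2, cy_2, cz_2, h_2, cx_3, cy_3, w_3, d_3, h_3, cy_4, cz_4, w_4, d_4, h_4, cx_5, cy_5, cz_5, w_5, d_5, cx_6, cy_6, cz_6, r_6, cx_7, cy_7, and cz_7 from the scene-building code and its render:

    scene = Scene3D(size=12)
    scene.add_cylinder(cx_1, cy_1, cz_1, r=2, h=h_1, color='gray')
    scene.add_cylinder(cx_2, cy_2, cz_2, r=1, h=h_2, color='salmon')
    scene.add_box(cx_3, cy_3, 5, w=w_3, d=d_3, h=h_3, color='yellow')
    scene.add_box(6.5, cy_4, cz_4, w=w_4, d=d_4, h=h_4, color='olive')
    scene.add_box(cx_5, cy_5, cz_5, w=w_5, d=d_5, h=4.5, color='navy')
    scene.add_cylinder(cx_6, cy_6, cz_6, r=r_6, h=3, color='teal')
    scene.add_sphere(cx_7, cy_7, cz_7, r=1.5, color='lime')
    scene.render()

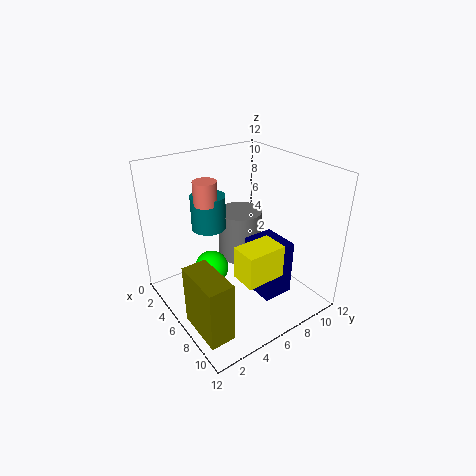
cx_1 = 3.5, cy_1 = 8, cz_1 = 2.5, h_1 = 4.5, cx_2 = 3.5, cy_2 = 4.5, cz_2 = 8.5, h_2 = 2, cx_3 = 9, cy_3 = 3.5, w_3 = 2, d_3 = 3, h_3 = 2.5, cy_4 = 0.5, cz_4 = 0.5, w_4 = 4, d_4 = 2, h_4 = 5, cx_5 = 7, cy_5 = 6, cz_5 = 2, w_5 = 3, d_5 = 2.5, cx_6 = 3, cy_6 = 5, cz_6 = 6, r_6 = 1.5, cx_7 = 4, cy_7 = 4.5, cz_7 = 2.5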